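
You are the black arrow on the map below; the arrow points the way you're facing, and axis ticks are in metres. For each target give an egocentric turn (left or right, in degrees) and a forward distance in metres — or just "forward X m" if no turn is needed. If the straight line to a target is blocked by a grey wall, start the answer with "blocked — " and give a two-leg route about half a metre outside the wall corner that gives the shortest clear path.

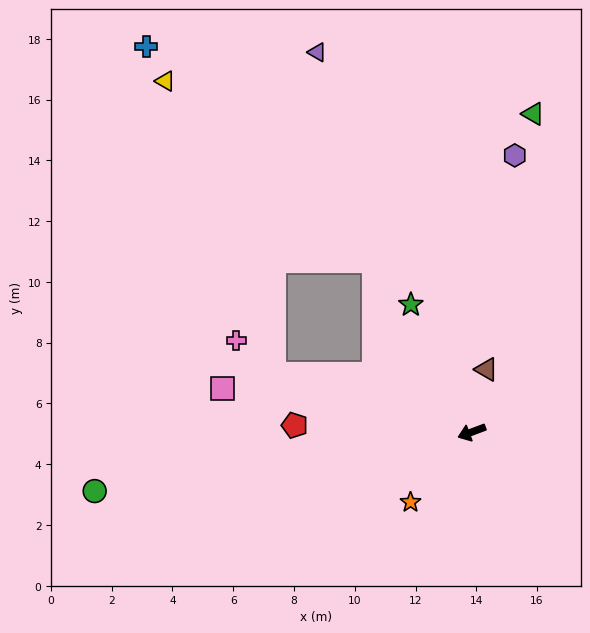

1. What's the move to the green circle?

turn right 12°, forward 12.6 m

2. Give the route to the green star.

turn right 85°, forward 4.6 m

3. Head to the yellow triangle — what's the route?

blocked — turn right 37°, forward 6.8 m, then turn right 53°, forward 10.3 m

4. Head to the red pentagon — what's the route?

turn right 23°, forward 5.8 m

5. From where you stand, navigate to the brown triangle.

turn right 124°, forward 2.1 m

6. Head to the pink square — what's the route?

turn right 30°, forward 8.3 m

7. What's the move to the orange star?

turn left 28°, forward 3.1 m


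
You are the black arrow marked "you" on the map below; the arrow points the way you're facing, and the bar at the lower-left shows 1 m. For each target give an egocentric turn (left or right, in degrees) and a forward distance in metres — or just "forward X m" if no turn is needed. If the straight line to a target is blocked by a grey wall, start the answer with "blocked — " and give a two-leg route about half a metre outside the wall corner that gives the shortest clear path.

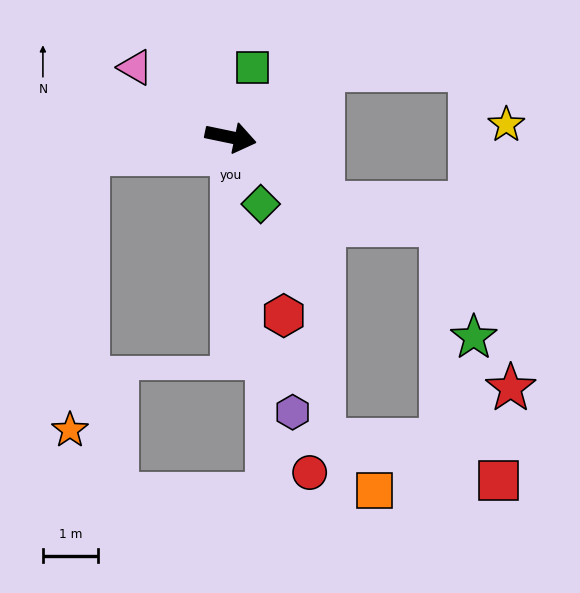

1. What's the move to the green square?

turn left 84°, forward 1.3 m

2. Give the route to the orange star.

blocked — turn right 162°, forward 2.6 m, then turn left 80°, forward 5.0 m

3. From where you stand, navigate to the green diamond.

turn right 54°, forward 1.3 m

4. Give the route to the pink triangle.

turn left 156°, forward 2.1 m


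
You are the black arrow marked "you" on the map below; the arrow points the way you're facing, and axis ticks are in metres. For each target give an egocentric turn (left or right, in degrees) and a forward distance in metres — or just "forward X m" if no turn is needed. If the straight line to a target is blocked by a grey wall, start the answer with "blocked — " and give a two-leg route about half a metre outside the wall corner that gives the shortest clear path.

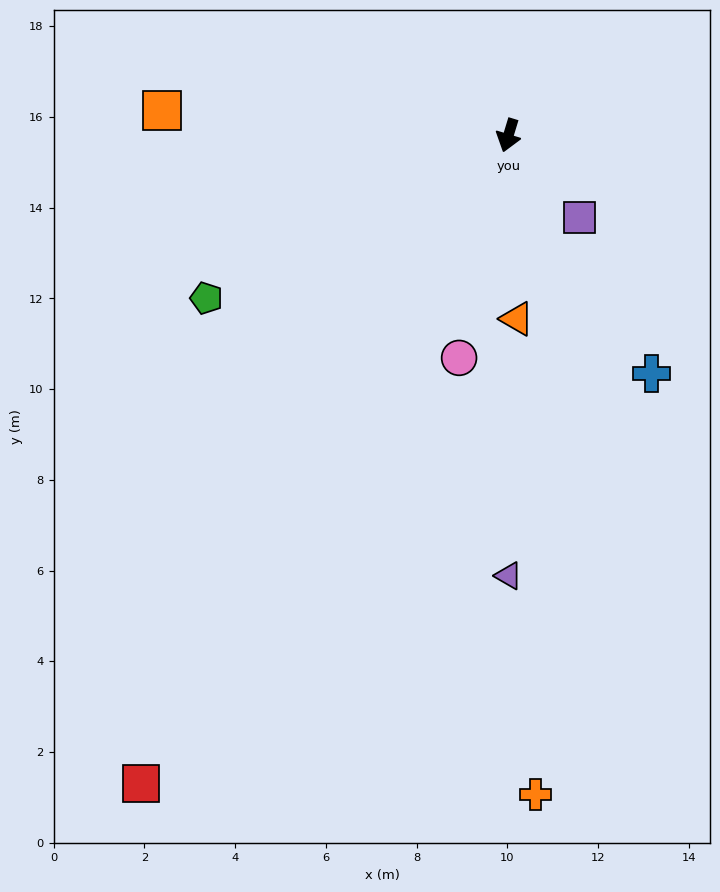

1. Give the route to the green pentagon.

turn right 45°, forward 7.6 m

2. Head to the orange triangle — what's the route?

turn left 20°, forward 4.0 m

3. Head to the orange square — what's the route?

turn right 77°, forward 7.7 m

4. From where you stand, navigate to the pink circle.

turn left 4°, forward 5.0 m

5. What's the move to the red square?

turn right 13°, forward 16.4 m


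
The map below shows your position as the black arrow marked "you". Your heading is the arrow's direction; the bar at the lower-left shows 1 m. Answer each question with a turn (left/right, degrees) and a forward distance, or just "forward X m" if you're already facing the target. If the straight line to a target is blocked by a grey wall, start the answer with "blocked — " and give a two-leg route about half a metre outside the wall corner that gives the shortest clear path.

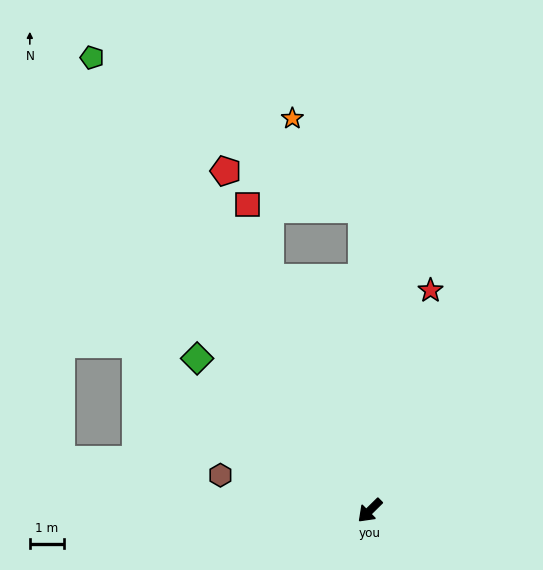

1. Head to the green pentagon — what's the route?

turn right 103°, forward 15.7 m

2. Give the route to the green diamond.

turn right 86°, forward 6.8 m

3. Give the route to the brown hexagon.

turn right 58°, forward 4.5 m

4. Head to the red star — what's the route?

turn right 150°, forward 6.8 m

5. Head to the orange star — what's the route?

blocked — turn right 133°, forward 8.9 m, then turn left 36°, forward 3.4 m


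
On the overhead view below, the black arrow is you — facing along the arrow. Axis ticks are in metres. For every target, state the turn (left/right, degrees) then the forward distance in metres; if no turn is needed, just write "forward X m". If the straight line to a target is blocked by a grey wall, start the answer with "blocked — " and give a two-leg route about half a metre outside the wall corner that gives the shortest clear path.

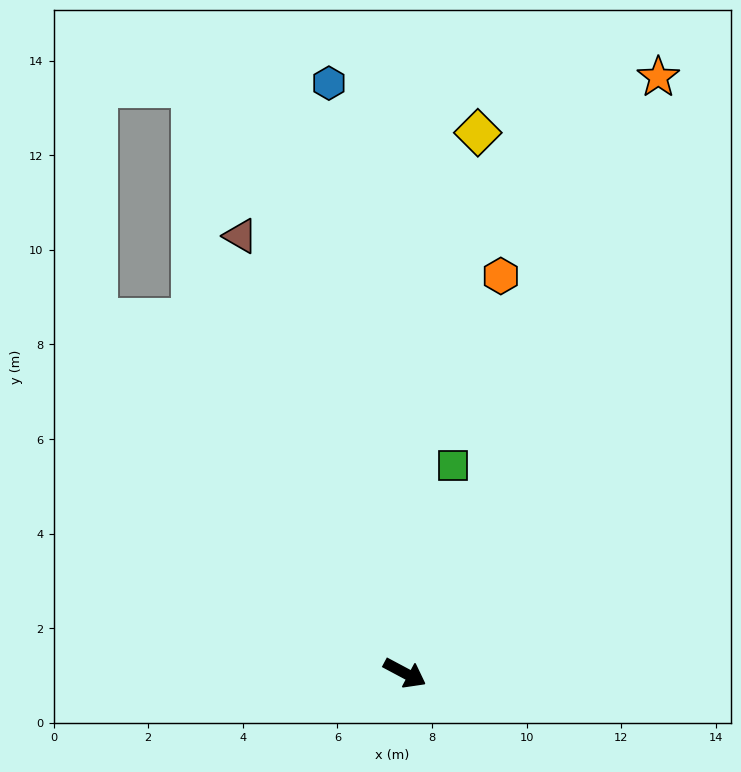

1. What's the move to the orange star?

turn left 95°, forward 13.7 m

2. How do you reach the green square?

turn left 105°, forward 4.5 m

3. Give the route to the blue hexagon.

turn left 125°, forward 12.6 m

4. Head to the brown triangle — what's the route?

turn left 139°, forward 9.9 m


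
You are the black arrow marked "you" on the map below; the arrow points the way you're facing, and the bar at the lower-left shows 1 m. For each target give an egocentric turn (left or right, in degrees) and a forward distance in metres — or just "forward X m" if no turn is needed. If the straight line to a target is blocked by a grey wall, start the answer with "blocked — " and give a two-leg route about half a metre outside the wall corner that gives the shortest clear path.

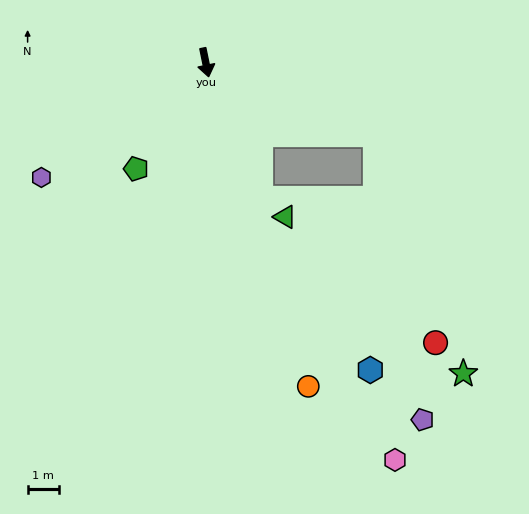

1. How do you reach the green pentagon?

turn right 45°, forward 4.1 m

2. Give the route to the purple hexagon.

turn right 67°, forward 6.5 m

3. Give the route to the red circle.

blocked — turn left 56°, forward 6.0 m, then turn right 52°, forward 7.0 m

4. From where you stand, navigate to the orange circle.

turn left 6°, forward 11.0 m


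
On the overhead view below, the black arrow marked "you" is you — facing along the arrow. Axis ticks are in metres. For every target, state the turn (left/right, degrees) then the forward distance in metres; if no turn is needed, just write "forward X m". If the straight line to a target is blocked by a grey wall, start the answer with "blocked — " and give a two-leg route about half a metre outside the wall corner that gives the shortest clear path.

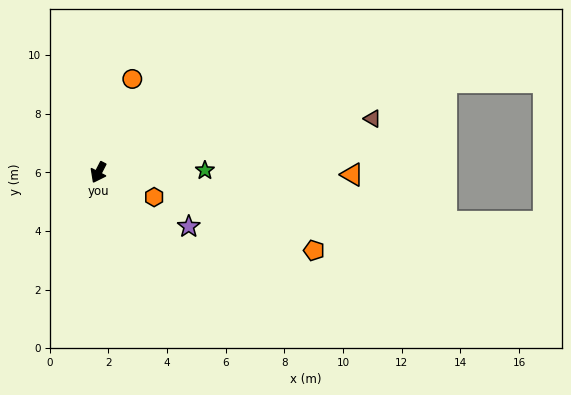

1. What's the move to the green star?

turn left 118°, forward 3.6 m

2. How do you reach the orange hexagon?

turn left 93°, forward 2.1 m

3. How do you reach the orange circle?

turn right 173°, forward 3.4 m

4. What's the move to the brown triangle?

turn left 128°, forward 9.5 m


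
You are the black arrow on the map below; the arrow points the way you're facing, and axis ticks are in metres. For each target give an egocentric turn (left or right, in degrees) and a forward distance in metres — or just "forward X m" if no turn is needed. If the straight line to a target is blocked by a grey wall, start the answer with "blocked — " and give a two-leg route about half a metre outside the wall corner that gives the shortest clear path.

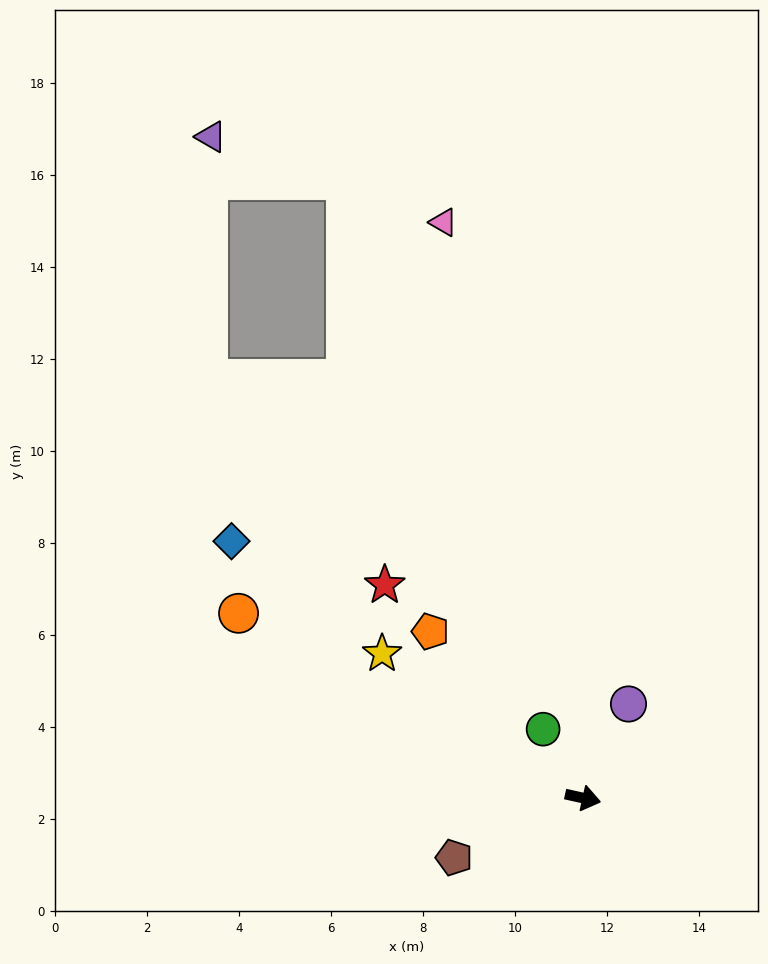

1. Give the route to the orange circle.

turn left 164°, forward 8.5 m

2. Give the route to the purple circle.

turn left 77°, forward 2.3 m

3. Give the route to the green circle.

turn left 133°, forward 1.7 m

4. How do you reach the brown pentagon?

turn right 143°, forward 3.1 m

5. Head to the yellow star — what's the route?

turn left 157°, forward 5.4 m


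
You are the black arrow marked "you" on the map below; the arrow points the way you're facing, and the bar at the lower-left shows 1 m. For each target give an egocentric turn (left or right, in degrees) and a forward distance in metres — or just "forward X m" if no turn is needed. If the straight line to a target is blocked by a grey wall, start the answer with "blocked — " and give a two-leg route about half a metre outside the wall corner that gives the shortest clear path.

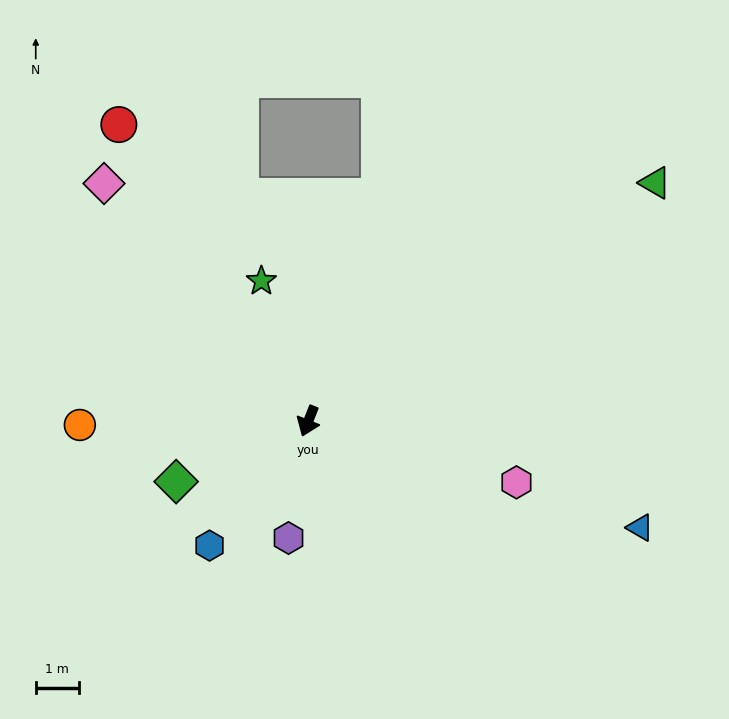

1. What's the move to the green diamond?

turn right 44°, forward 3.4 m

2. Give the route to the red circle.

turn right 126°, forward 8.2 m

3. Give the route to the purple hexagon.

turn left 12°, forward 2.8 m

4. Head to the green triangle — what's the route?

turn left 146°, forward 9.8 m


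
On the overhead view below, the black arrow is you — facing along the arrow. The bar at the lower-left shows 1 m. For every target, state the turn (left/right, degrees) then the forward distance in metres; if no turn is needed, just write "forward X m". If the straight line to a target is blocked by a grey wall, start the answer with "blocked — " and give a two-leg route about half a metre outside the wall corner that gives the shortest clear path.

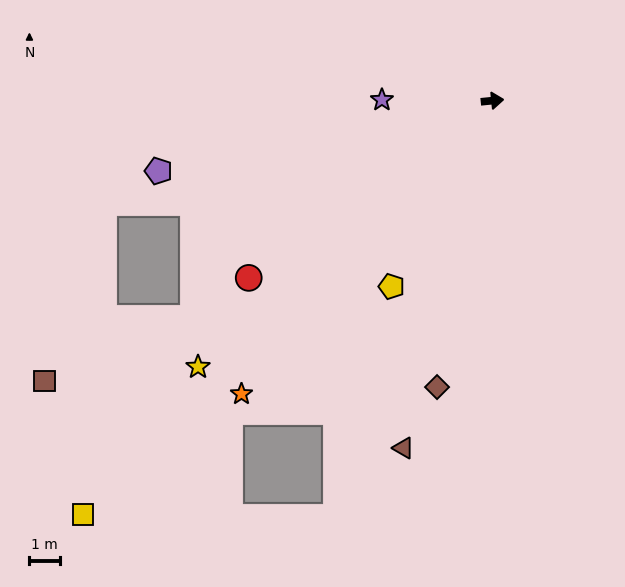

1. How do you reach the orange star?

turn right 136°, forward 12.7 m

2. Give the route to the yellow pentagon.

turn right 124°, forward 6.9 m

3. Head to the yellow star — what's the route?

turn right 144°, forward 13.0 m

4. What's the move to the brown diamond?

turn right 107°, forward 9.6 m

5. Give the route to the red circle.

turn right 150°, forward 9.9 m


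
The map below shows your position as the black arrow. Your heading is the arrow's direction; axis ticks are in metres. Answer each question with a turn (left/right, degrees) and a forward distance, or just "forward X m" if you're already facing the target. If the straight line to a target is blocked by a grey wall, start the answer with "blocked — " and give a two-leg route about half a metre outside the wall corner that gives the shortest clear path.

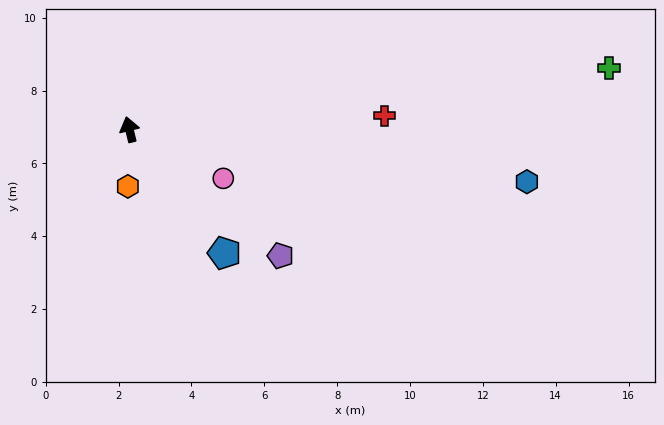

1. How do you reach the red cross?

turn right 101°, forward 7.0 m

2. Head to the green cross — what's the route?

turn right 96°, forward 13.3 m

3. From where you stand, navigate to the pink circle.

turn right 131°, forward 2.9 m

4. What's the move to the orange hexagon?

turn left 165°, forward 1.6 m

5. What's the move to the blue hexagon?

turn right 111°, forward 11.0 m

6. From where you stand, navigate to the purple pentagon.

turn right 144°, forward 5.4 m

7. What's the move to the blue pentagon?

turn right 156°, forward 4.3 m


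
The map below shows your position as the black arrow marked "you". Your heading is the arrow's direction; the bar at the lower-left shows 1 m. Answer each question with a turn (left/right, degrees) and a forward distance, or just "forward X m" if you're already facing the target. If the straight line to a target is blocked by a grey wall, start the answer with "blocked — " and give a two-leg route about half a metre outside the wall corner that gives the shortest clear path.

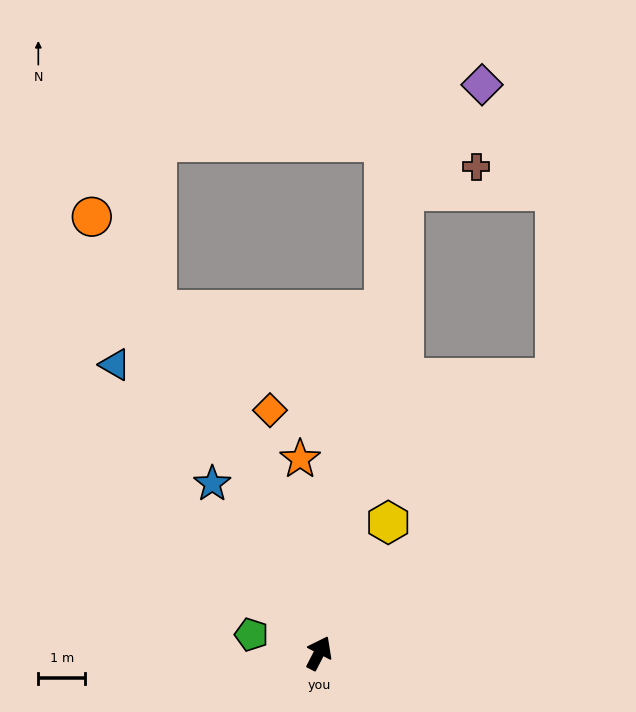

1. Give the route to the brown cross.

blocked — turn left 17°, forward 10.0 m, then turn right 61°, forward 1.6 m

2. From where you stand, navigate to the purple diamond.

blocked — turn left 17°, forward 10.0 m, then turn right 26°, forward 2.8 m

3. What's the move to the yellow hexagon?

forward 3.1 m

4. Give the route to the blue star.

turn left 60°, forward 4.3 m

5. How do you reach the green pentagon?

turn left 102°, forward 1.5 m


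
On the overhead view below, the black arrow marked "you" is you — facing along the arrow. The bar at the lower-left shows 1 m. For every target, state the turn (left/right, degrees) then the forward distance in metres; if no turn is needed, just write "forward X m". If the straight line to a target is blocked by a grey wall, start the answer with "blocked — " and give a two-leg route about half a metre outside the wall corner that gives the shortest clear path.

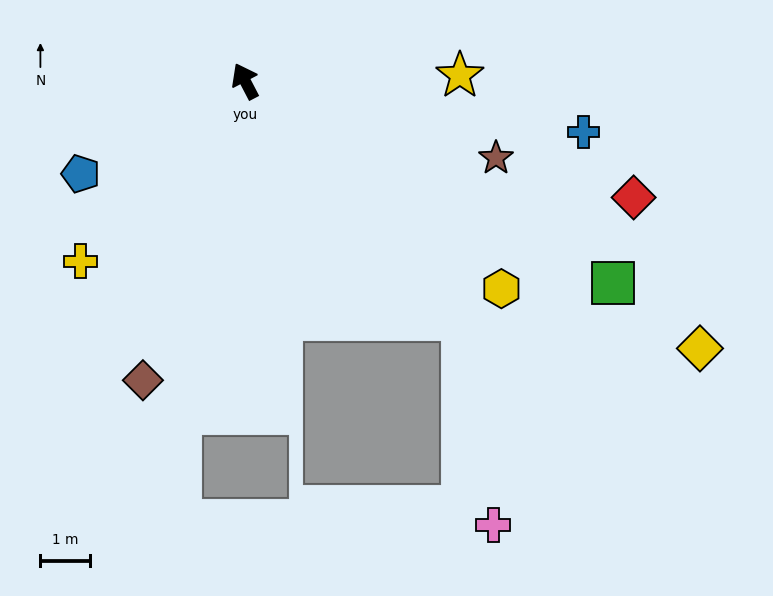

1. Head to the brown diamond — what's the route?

turn left 134°, forward 6.4 m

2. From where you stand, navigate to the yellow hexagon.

turn right 157°, forward 6.7 m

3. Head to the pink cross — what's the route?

blocked — turn right 165°, forward 6.5 m, then turn right 34°, forward 4.2 m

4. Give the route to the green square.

turn right 146°, forward 8.5 m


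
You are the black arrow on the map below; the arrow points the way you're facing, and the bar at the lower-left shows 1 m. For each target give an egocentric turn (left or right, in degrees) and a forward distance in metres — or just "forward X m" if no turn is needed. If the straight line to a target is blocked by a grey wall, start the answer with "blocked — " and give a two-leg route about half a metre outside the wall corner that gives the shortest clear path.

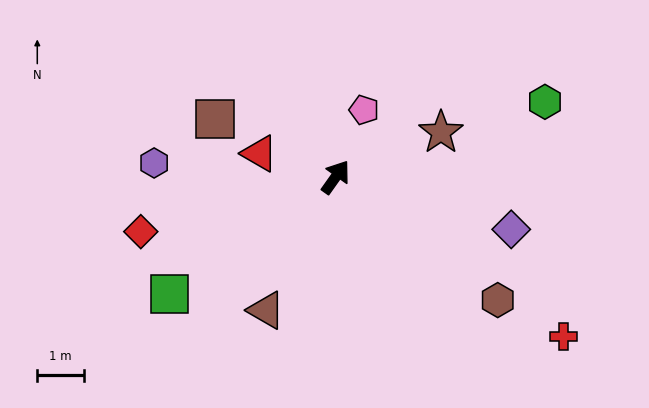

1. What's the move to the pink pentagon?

turn left 12°, forward 1.6 m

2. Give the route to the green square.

turn left 161°, forward 4.4 m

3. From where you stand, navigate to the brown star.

turn right 32°, forward 2.4 m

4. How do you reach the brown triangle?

turn right 172°, forward 3.2 m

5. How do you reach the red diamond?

turn left 141°, forward 4.3 m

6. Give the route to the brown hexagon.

turn right 92°, forward 4.4 m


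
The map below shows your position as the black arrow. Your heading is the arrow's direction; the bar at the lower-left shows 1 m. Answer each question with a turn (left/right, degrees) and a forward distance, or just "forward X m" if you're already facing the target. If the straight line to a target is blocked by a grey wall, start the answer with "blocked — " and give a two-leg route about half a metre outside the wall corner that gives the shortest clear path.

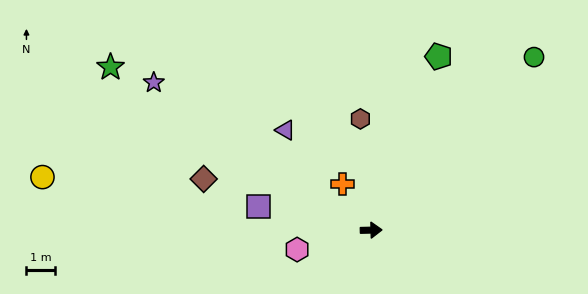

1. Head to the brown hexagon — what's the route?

turn left 94°, forward 3.8 m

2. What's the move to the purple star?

turn left 144°, forward 9.0 m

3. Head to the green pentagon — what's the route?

turn left 67°, forward 6.4 m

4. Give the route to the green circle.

turn left 45°, forward 8.2 m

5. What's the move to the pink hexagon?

turn right 167°, forward 2.6 m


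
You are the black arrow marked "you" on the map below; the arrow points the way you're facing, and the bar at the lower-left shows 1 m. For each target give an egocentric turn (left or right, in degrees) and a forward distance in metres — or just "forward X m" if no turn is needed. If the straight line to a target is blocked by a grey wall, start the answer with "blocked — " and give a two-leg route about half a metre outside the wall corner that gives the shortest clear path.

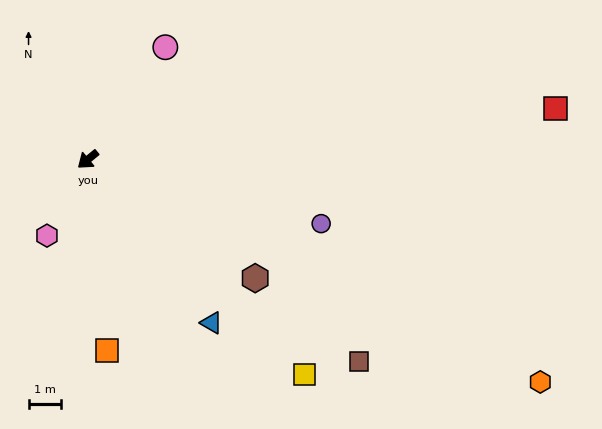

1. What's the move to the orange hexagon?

turn left 114°, forward 15.6 m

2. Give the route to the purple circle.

turn left 125°, forward 7.5 m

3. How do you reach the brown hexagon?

turn left 105°, forward 6.3 m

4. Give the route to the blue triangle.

turn left 88°, forward 6.3 m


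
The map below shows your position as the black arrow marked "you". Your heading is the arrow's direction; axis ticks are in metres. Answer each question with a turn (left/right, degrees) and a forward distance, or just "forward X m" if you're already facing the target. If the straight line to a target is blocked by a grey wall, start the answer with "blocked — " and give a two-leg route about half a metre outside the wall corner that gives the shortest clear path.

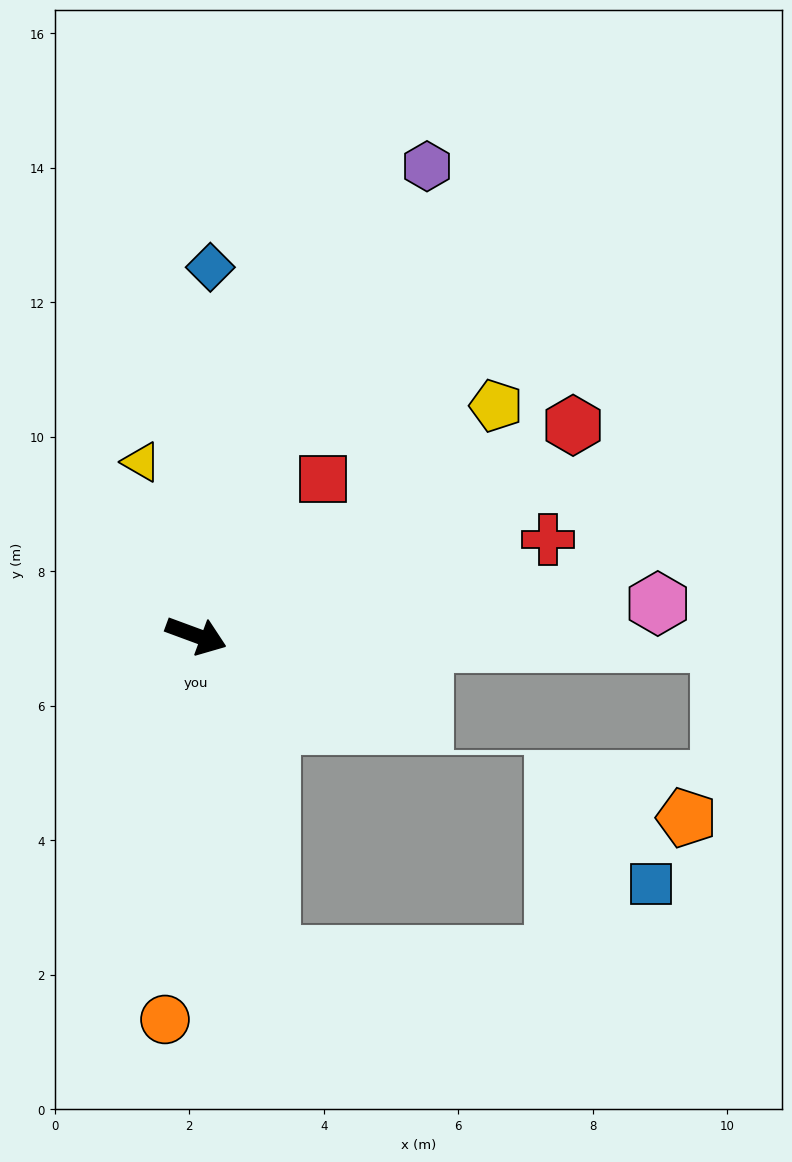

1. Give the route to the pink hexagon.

turn left 24°, forward 6.9 m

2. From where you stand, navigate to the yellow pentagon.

turn left 58°, forward 5.6 m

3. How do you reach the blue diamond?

turn left 108°, forward 5.5 m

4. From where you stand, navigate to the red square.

turn left 71°, forward 3.0 m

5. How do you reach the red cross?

turn left 36°, forward 5.4 m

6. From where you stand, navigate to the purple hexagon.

turn left 84°, forward 7.8 m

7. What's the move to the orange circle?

turn right 74°, forward 5.7 m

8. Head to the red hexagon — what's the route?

turn left 49°, forward 6.4 m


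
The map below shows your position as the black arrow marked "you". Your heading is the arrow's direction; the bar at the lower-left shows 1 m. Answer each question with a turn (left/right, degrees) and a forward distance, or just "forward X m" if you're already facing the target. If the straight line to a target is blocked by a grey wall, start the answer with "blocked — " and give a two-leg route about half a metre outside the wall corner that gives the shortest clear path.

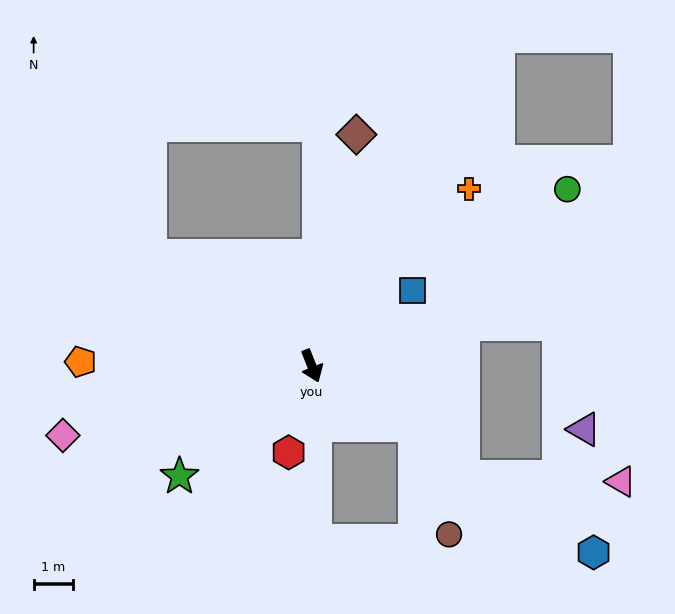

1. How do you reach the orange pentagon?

turn right 113°, forward 5.9 m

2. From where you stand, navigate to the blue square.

turn left 105°, forward 3.2 m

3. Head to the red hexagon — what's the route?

turn right 37°, forward 2.3 m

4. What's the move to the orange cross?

turn left 117°, forward 6.0 m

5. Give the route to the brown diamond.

turn left 147°, forward 6.0 m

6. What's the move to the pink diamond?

turn right 96°, forward 6.6 m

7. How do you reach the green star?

turn right 72°, forward 4.4 m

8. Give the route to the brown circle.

blocked — turn left 38°, forward 3.0 m, then turn right 42°, forward 2.9 m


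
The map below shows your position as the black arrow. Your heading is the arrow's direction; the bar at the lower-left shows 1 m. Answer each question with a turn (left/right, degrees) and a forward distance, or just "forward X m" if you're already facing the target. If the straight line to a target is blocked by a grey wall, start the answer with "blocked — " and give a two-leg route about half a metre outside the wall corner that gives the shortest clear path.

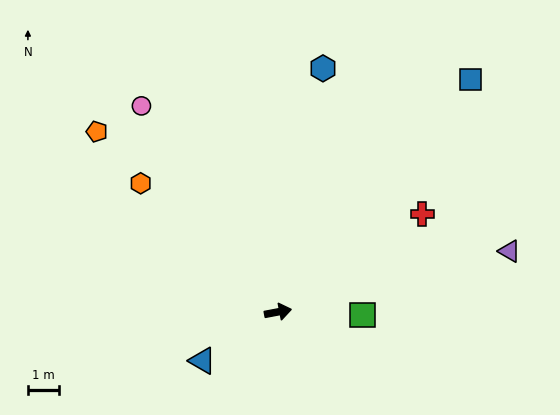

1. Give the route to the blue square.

turn left 40°, forward 9.8 m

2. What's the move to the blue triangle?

turn right 158°, forward 2.9 m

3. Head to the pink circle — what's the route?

turn left 113°, forward 8.0 m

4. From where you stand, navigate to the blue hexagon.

turn left 69°, forward 8.0 m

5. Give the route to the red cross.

turn left 23°, forward 5.6 m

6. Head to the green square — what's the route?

turn right 13°, forward 2.7 m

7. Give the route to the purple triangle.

turn left 4°, forward 7.7 m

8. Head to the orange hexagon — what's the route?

turn left 126°, forward 6.1 m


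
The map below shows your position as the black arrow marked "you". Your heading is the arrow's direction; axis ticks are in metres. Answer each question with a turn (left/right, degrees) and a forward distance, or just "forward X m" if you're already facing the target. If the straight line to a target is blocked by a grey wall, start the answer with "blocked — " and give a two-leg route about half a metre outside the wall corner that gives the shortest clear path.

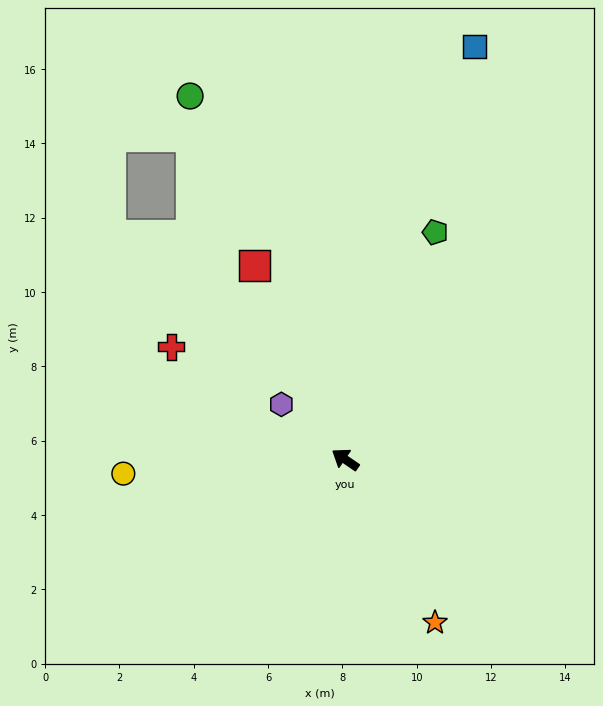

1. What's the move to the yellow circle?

turn left 38°, forward 6.0 m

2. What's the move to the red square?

turn right 31°, forward 5.8 m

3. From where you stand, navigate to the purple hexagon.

turn right 6°, forward 2.3 m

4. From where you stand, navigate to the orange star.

turn left 153°, forward 5.0 m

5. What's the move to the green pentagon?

turn right 77°, forward 6.6 m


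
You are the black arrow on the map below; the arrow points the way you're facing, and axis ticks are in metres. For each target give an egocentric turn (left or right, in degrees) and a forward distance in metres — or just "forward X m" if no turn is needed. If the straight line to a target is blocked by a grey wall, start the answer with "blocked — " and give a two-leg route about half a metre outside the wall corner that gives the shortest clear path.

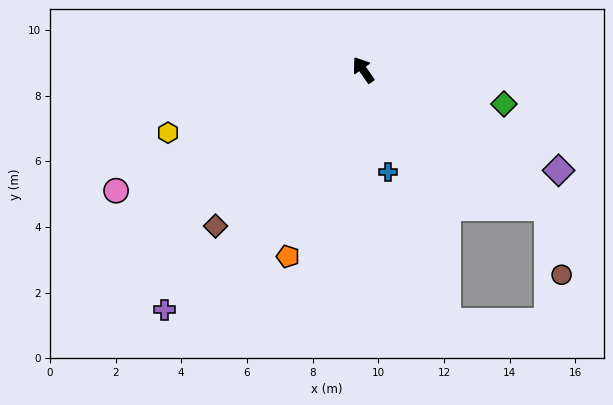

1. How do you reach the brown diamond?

turn left 102°, forward 6.5 m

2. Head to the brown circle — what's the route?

blocked — turn right 162°, forward 7.0 m, then turn right 41°, forward 2.1 m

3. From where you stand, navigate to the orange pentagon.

turn left 123°, forward 6.1 m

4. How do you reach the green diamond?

turn right 138°, forward 4.4 m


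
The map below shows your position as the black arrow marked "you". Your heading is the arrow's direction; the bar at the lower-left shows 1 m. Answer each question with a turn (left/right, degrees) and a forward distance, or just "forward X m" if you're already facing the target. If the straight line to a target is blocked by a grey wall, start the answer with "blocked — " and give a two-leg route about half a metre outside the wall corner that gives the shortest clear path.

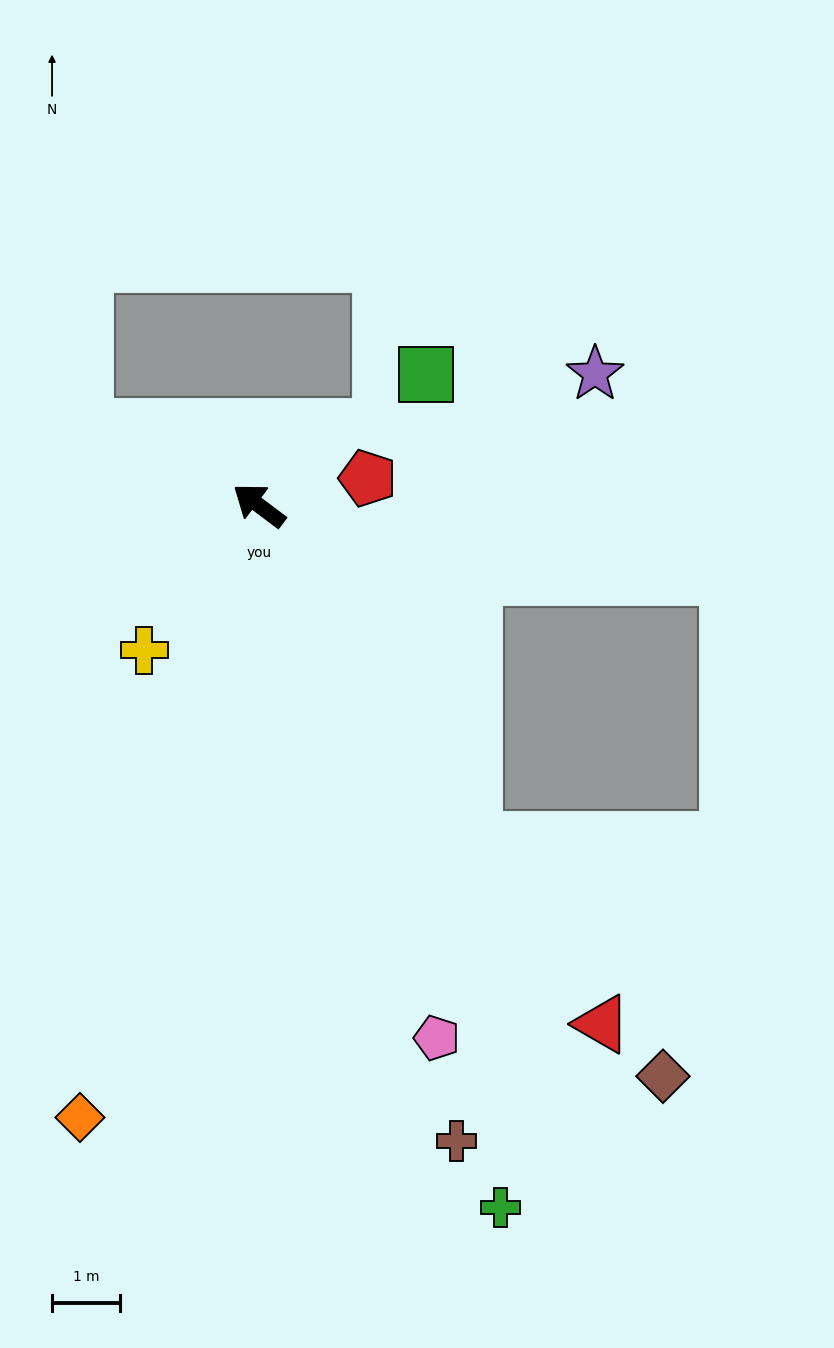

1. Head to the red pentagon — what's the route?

turn right 129°, forward 1.6 m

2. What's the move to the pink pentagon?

turn left 145°, forward 8.2 m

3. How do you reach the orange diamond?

turn left 111°, forward 9.3 m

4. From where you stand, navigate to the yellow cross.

turn left 89°, forward 2.7 m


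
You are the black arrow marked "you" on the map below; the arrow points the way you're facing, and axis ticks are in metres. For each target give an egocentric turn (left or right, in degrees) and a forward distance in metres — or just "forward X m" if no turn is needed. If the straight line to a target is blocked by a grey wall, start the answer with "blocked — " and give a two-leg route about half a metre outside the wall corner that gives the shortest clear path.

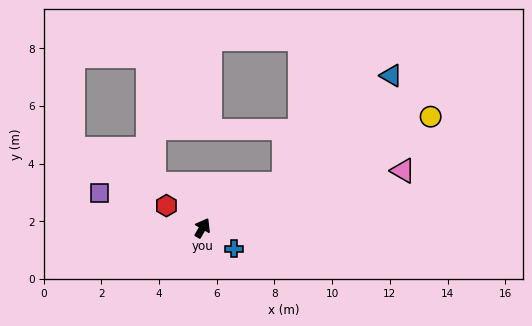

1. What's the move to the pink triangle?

turn right 44°, forward 7.2 m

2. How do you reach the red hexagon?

turn left 88°, forward 1.5 m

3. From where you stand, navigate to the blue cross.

turn right 93°, forward 1.3 m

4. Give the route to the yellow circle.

turn right 34°, forward 8.8 m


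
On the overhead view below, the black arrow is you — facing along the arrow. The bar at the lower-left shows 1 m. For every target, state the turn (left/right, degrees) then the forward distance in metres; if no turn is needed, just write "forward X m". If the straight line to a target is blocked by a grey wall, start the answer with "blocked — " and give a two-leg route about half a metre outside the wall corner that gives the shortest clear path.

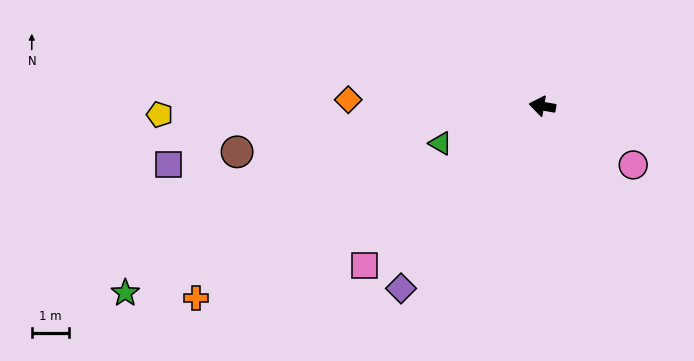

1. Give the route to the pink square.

turn left 52°, forward 6.4 m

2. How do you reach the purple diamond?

turn left 62°, forward 6.2 m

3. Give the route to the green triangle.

turn left 30°, forward 2.9 m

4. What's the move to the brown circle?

turn left 18°, forward 8.2 m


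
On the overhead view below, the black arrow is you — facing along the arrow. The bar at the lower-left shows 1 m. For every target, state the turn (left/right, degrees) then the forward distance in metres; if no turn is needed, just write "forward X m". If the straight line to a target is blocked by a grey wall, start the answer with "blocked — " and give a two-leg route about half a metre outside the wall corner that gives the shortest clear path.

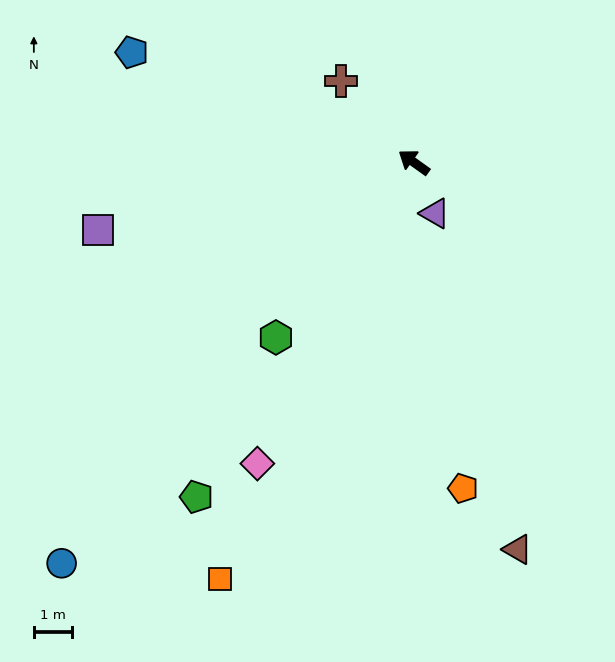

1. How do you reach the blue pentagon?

turn left 14°, forward 7.8 m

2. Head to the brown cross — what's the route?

turn right 12°, forward 2.8 m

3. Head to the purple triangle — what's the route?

turn left 148°, forward 1.4 m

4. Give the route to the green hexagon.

turn left 87°, forward 5.8 m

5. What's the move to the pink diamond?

turn left 98°, forward 8.8 m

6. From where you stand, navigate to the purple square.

turn left 48°, forward 8.4 m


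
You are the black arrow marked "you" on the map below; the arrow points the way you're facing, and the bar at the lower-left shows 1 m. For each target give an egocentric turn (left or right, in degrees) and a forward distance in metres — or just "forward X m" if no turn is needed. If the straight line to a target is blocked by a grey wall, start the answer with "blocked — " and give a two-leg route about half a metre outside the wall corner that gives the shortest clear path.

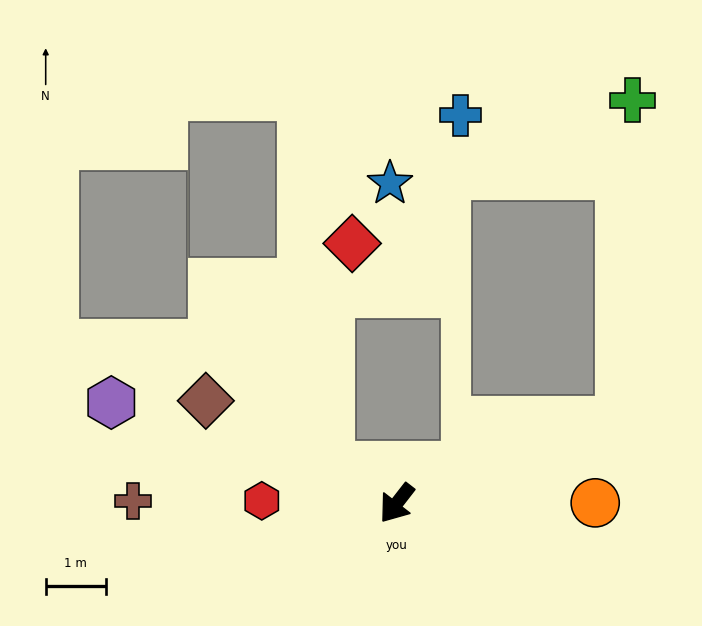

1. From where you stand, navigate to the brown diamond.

turn right 80°, forward 3.6 m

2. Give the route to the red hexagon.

turn right 53°, forward 2.2 m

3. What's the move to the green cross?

blocked — turn left 148°, forward 4.0 m, then turn left 68°, forward 5.3 m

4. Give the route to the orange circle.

turn left 128°, forward 3.3 m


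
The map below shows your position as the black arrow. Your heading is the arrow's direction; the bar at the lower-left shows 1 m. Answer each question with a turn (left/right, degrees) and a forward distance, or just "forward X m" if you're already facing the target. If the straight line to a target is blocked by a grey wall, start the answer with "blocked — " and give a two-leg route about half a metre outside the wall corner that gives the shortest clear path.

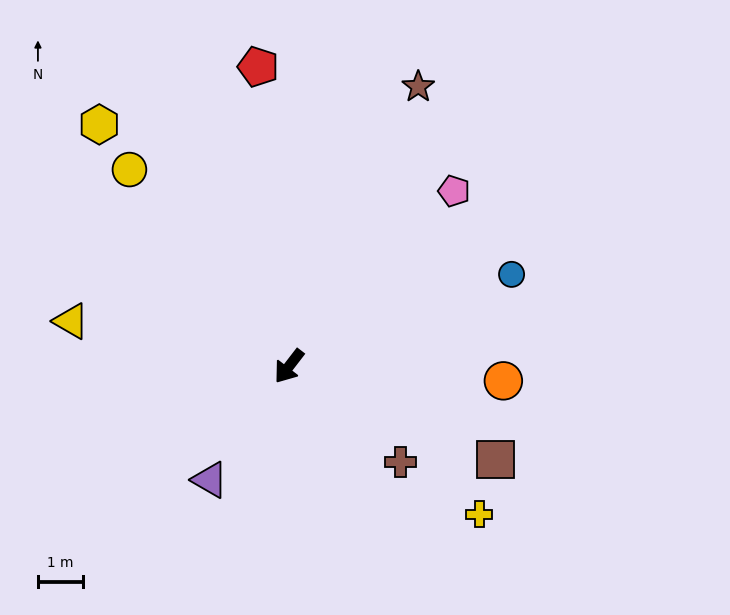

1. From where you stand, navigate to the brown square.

turn left 103°, forward 5.0 m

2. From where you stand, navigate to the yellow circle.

turn right 103°, forward 5.6 m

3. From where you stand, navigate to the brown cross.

turn left 87°, forward 3.3 m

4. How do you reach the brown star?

turn right 167°, forward 6.8 m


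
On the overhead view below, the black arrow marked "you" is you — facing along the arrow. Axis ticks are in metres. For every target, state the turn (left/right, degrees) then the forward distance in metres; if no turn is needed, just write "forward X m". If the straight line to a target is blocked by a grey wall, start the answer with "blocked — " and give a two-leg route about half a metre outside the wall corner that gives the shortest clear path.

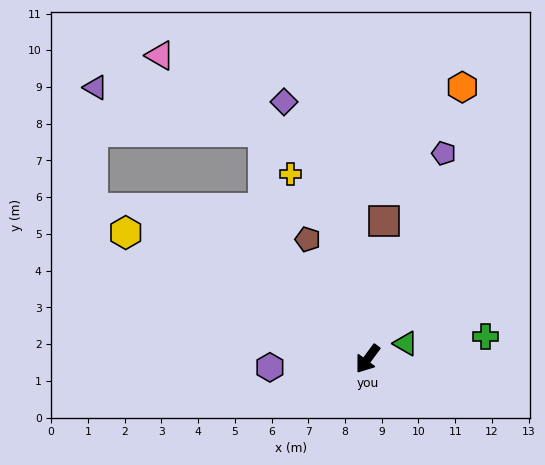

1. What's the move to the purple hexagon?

turn right 49°, forward 2.7 m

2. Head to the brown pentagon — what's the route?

turn right 117°, forward 3.6 m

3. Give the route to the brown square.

turn right 150°, forward 3.8 m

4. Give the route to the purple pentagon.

turn right 164°, forward 6.0 m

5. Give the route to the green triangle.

turn left 149°, forward 1.1 m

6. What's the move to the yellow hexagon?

turn right 81°, forward 7.4 m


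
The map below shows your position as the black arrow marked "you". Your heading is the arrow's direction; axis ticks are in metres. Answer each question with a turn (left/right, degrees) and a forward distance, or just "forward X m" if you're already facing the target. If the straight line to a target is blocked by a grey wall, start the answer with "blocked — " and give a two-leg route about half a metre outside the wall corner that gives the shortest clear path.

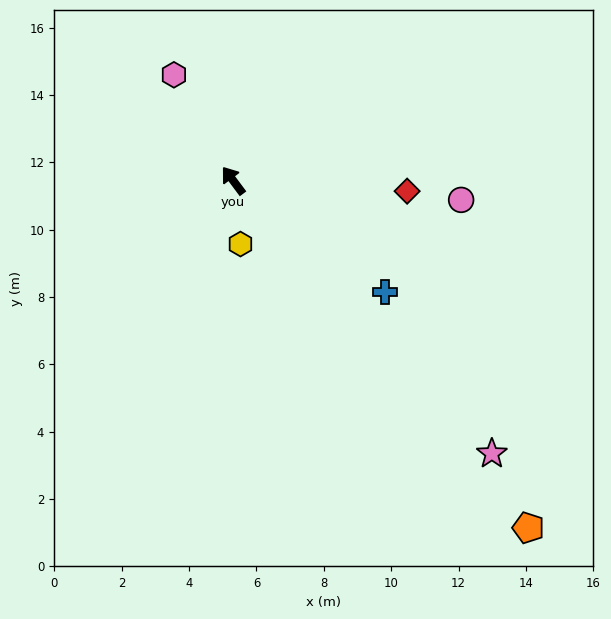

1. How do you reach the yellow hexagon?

turn left 150°, forward 1.9 m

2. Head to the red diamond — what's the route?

turn right 130°, forward 5.2 m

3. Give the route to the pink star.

turn right 173°, forward 11.2 m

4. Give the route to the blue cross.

turn right 163°, forward 5.6 m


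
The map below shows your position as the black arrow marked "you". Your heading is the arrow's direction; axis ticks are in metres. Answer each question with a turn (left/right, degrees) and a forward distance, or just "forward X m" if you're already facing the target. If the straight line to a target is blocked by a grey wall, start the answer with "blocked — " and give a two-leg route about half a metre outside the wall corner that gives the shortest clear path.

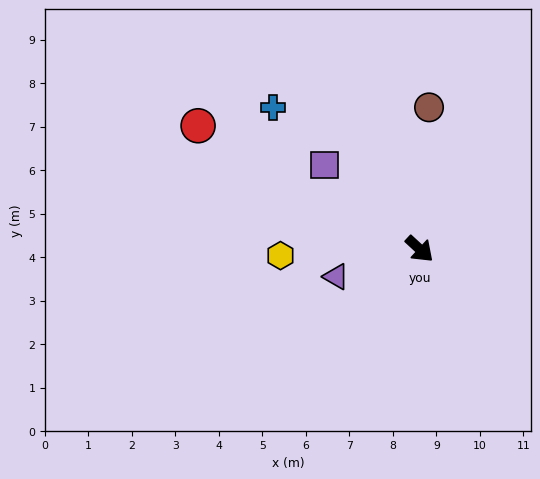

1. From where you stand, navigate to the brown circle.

turn left 129°, forward 3.3 m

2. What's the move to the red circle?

turn right 166°, forward 5.8 m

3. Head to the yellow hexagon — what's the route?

turn right 135°, forward 3.2 m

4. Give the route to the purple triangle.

turn right 119°, forward 2.0 m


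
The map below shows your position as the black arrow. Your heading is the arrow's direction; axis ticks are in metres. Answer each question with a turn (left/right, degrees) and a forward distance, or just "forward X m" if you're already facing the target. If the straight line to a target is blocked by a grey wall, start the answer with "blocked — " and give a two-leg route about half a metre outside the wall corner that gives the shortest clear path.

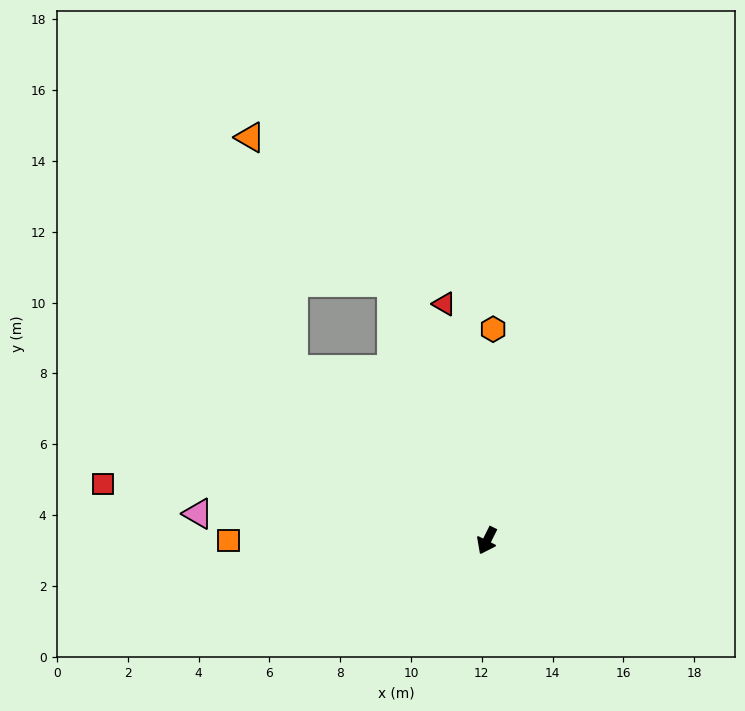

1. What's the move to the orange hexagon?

turn right 155°, forward 6.0 m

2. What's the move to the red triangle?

turn right 143°, forward 6.8 m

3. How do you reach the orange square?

turn right 63°, forward 7.3 m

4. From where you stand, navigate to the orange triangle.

blocked — turn right 133°, forward 7.8 m, then turn left 24°, forward 5.7 m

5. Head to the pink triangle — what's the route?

turn right 69°, forward 8.2 m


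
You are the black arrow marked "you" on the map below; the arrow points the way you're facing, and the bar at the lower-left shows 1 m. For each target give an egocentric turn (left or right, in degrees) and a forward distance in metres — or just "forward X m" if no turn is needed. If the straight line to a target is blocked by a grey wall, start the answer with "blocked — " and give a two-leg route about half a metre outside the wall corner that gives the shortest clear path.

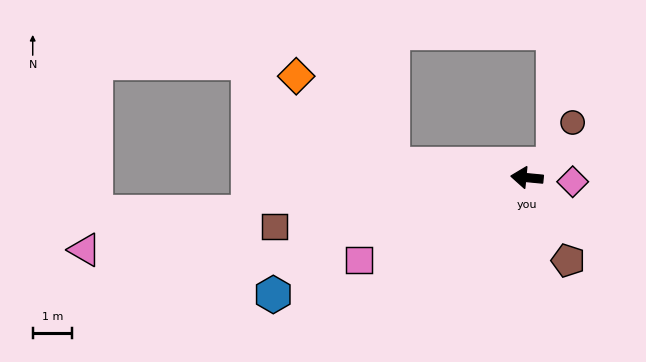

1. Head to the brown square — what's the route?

turn left 16°, forward 6.5 m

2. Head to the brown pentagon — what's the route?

turn left 122°, forward 2.3 m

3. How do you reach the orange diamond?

blocked — forward 3.4 m, then turn right 37°, forward 3.3 m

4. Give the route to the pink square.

turn left 32°, forward 4.7 m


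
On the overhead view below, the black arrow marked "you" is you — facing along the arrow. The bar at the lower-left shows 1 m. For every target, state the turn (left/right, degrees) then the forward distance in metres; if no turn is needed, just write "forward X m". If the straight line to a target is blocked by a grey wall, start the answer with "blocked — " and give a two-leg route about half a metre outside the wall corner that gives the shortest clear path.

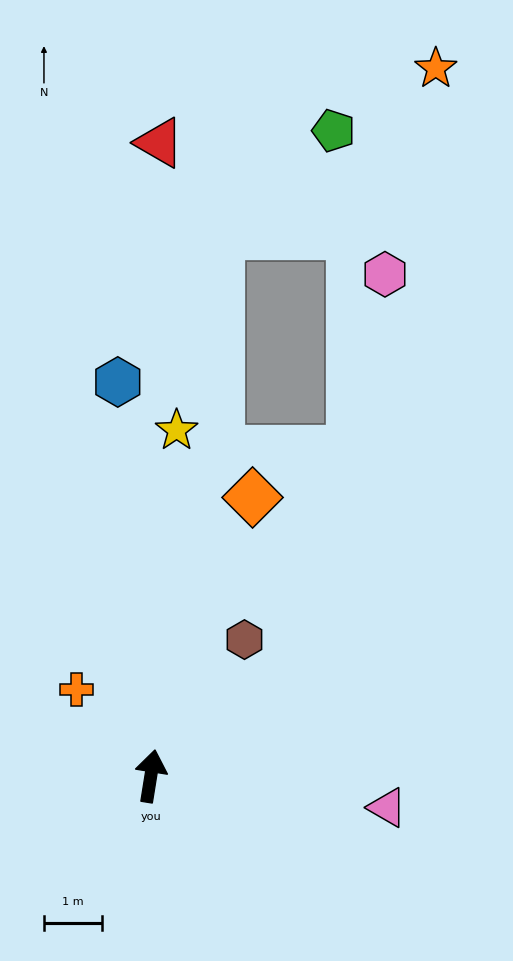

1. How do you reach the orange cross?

turn left 50°, forward 2.0 m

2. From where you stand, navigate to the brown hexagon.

turn right 25°, forward 2.8 m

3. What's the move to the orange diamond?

turn right 11°, forward 5.1 m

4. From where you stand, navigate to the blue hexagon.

turn left 14°, forward 6.8 m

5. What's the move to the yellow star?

turn left 5°, forward 6.0 m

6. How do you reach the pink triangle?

turn right 88°, forward 4.1 m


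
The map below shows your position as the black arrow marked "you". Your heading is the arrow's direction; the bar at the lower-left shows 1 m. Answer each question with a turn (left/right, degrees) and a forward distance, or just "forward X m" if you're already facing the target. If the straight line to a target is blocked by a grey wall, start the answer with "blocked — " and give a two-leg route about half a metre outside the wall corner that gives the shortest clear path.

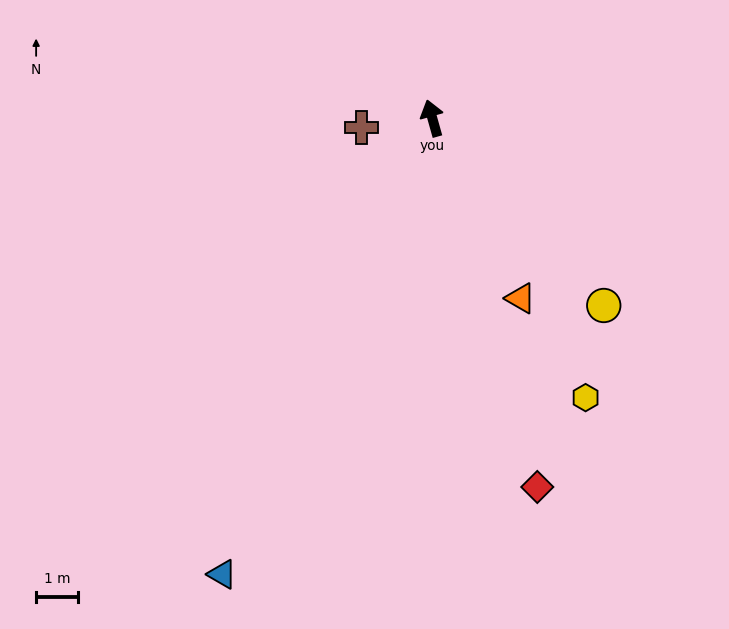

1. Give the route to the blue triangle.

turn left 140°, forward 12.0 m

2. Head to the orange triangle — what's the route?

turn right 170°, forward 4.8 m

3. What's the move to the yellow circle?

turn right 153°, forward 6.1 m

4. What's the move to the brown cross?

turn left 82°, forward 1.7 m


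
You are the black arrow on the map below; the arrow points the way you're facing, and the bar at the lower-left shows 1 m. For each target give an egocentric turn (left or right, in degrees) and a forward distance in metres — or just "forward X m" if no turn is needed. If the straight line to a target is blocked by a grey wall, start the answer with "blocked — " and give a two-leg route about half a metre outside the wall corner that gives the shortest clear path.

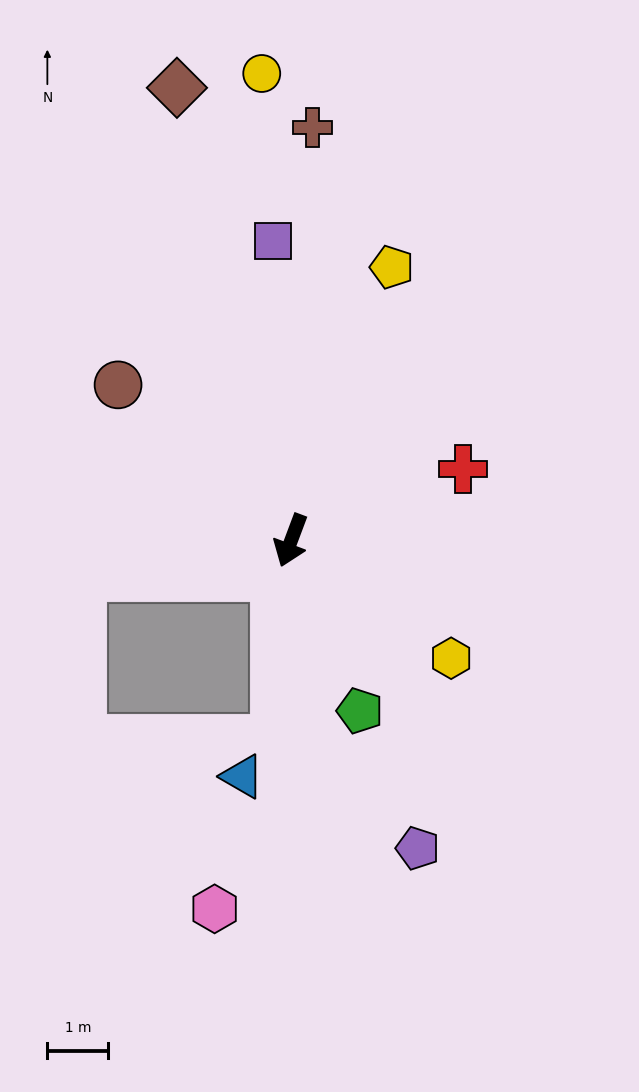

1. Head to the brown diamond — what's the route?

turn right 145°, forward 7.7 m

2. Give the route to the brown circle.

turn right 111°, forward 3.8 m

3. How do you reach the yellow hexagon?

turn left 74°, forward 3.3 m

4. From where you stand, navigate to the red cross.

turn left 133°, forward 3.1 m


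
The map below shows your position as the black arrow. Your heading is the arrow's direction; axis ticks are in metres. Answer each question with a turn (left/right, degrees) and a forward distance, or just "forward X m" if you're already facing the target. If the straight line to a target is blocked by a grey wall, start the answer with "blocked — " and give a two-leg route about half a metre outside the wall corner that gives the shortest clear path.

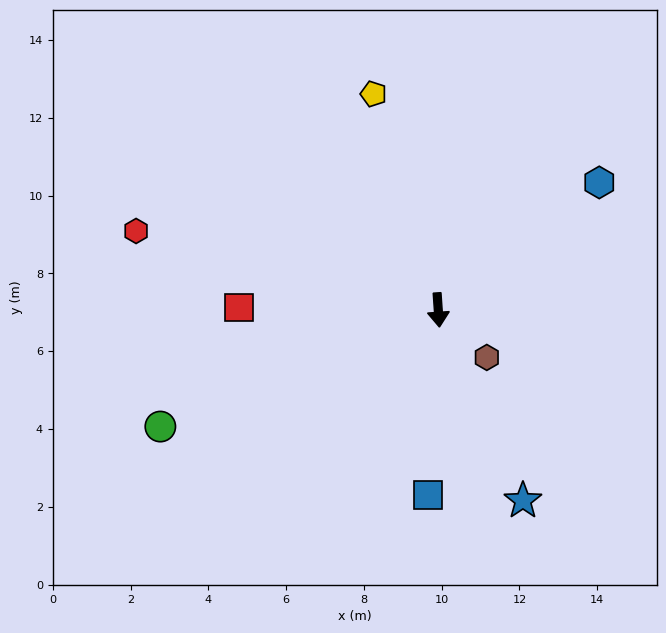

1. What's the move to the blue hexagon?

turn left 124°, forward 5.3 m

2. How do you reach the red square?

turn right 95°, forward 5.1 m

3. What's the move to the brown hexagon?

turn left 42°, forward 1.7 m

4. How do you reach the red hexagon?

turn right 109°, forward 8.0 m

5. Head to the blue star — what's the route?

turn left 20°, forward 5.4 m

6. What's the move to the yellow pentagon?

turn right 167°, forward 5.8 m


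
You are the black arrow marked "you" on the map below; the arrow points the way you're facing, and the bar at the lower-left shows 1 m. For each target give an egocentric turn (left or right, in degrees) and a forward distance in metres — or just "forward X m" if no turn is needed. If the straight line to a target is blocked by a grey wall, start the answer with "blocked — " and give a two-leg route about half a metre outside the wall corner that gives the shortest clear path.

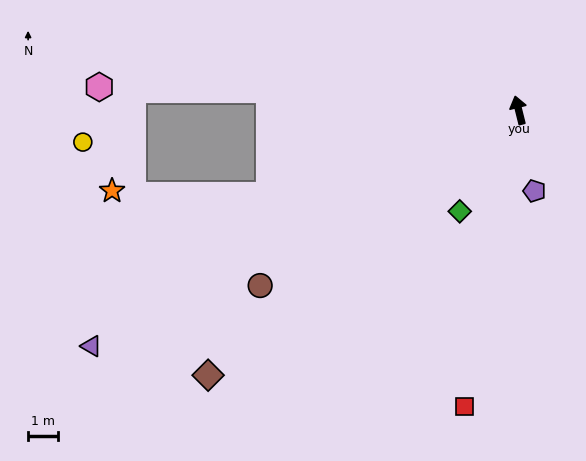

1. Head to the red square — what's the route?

turn left 156°, forward 9.9 m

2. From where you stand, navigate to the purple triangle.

turn left 105°, forward 16.1 m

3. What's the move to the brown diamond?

turn left 117°, forward 13.5 m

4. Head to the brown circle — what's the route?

turn left 110°, forward 10.3 m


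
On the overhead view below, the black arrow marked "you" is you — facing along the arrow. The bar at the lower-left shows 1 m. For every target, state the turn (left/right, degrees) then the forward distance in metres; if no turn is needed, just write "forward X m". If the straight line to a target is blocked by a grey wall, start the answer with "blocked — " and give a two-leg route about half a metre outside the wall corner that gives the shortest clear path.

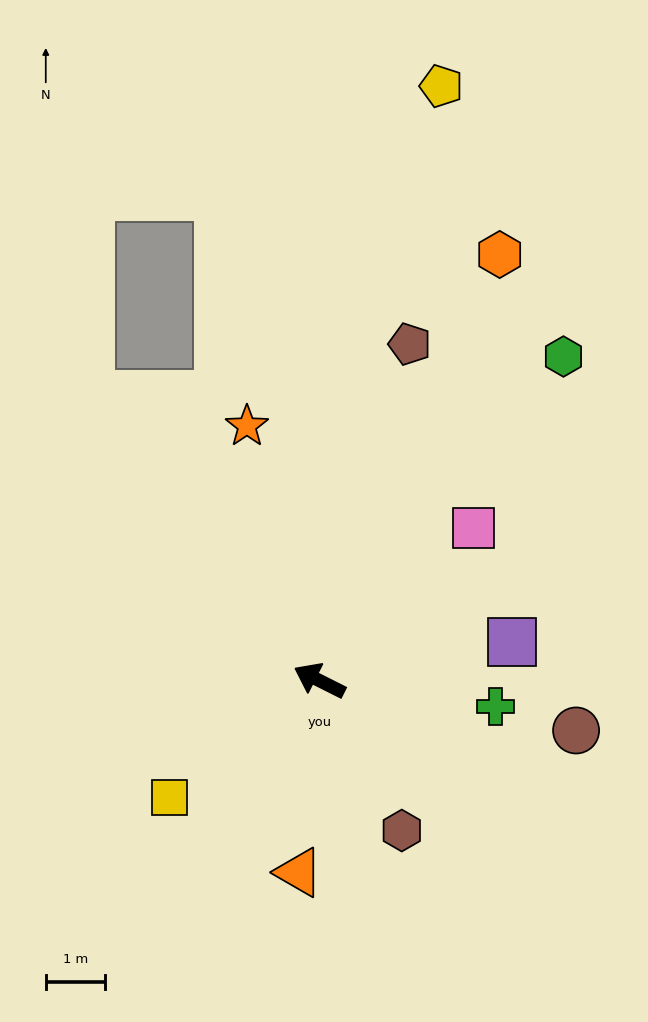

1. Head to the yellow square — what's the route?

turn left 64°, forward 3.2 m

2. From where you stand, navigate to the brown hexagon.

turn left 145°, forward 2.9 m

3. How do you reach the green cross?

turn right 162°, forward 3.0 m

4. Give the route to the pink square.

turn right 109°, forward 3.7 m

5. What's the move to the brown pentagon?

turn right 78°, forward 5.9 m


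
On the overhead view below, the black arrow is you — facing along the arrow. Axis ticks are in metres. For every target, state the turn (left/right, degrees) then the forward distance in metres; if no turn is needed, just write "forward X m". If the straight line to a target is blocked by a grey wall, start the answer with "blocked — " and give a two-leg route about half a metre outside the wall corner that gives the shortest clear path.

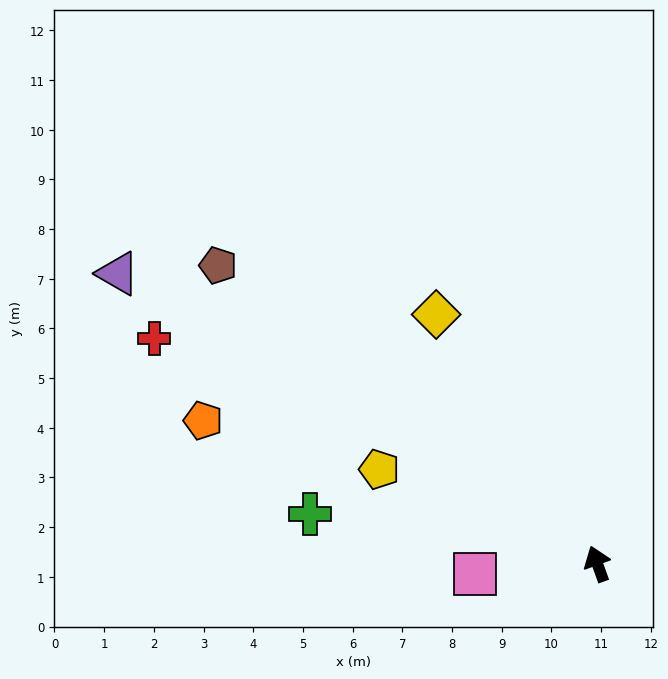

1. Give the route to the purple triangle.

turn left 39°, forward 11.3 m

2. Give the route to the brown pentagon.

turn left 32°, forward 9.7 m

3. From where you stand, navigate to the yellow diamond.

turn left 13°, forward 6.0 m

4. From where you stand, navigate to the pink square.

turn left 75°, forward 2.5 m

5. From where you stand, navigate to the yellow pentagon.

turn left 47°, forward 4.8 m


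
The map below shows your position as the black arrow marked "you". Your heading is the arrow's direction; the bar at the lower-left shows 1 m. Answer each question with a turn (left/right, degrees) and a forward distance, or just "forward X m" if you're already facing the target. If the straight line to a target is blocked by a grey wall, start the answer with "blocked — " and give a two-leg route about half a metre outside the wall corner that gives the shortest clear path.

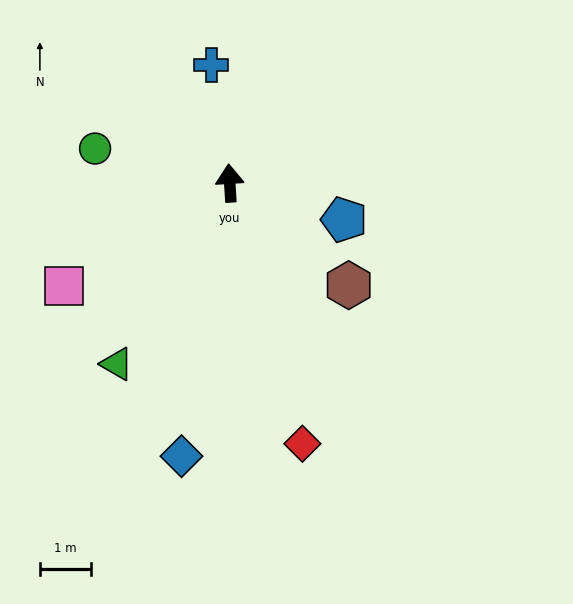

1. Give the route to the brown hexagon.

turn right 134°, forward 3.1 m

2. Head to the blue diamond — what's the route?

turn left 166°, forward 5.4 m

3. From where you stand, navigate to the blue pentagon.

turn right 111°, forward 2.4 m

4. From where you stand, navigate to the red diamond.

turn right 168°, forward 5.3 m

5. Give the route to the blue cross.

turn left 5°, forward 2.3 m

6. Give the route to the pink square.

turn left 118°, forward 3.8 m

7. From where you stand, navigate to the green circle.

turn left 72°, forward 2.7 m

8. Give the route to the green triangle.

turn left 144°, forward 4.2 m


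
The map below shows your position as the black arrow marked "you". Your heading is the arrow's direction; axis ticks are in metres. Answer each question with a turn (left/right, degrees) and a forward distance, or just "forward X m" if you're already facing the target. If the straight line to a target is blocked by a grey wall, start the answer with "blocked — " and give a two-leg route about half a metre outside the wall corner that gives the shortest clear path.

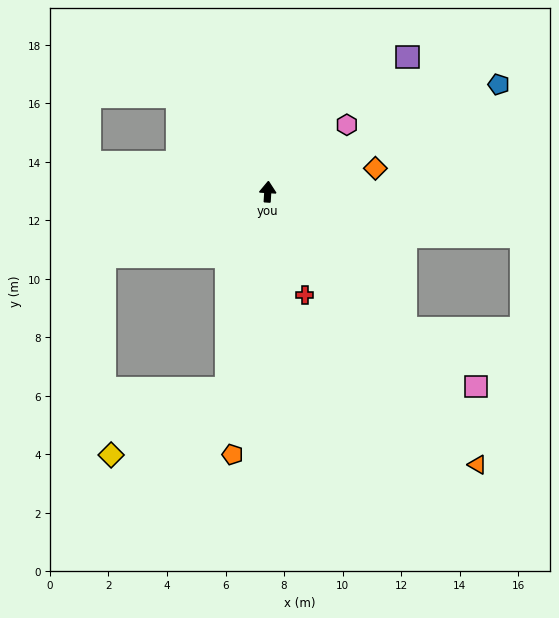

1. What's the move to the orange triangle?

turn right 139°, forward 11.8 m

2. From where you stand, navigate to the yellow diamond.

blocked — turn left 172°, forward 6.9 m, then turn right 49°, forward 4.6 m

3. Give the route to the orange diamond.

turn right 74°, forward 3.8 m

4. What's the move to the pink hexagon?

turn right 46°, forward 3.5 m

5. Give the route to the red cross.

turn right 157°, forward 3.7 m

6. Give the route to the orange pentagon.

turn left 176°, forward 9.1 m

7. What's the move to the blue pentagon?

turn right 62°, forward 8.7 m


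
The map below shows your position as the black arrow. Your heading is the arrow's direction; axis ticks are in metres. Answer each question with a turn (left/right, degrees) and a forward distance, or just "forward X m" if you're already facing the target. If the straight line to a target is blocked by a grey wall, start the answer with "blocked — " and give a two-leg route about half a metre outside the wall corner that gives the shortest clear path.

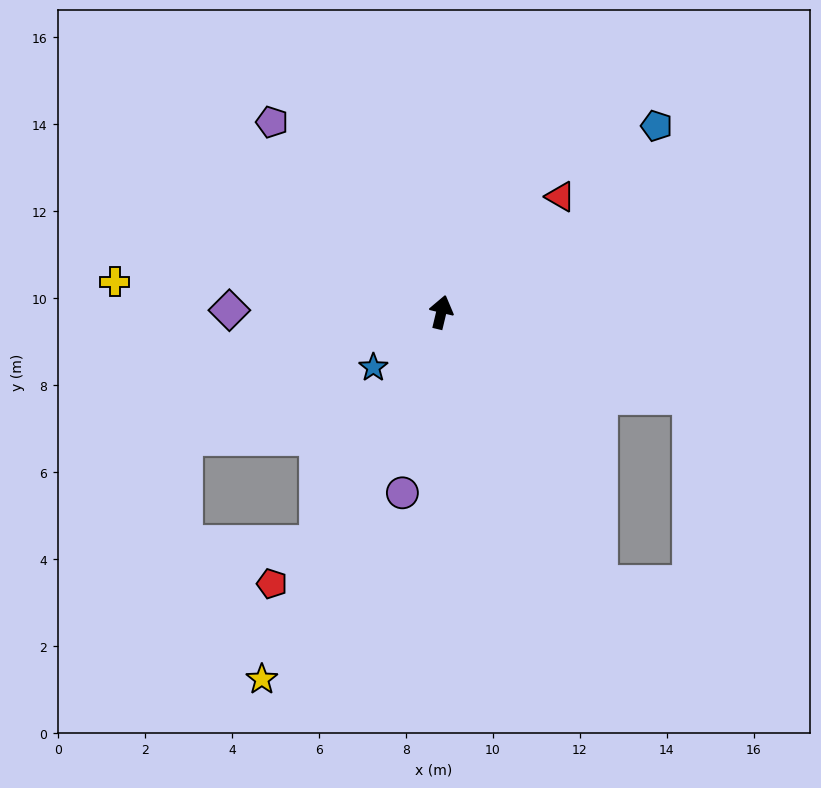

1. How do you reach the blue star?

turn left 143°, forward 2.0 m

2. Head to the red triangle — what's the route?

turn right 32°, forward 3.8 m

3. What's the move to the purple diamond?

turn left 103°, forward 4.9 m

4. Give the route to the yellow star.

turn left 167°, forward 9.4 m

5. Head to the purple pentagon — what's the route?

turn left 55°, forward 5.9 m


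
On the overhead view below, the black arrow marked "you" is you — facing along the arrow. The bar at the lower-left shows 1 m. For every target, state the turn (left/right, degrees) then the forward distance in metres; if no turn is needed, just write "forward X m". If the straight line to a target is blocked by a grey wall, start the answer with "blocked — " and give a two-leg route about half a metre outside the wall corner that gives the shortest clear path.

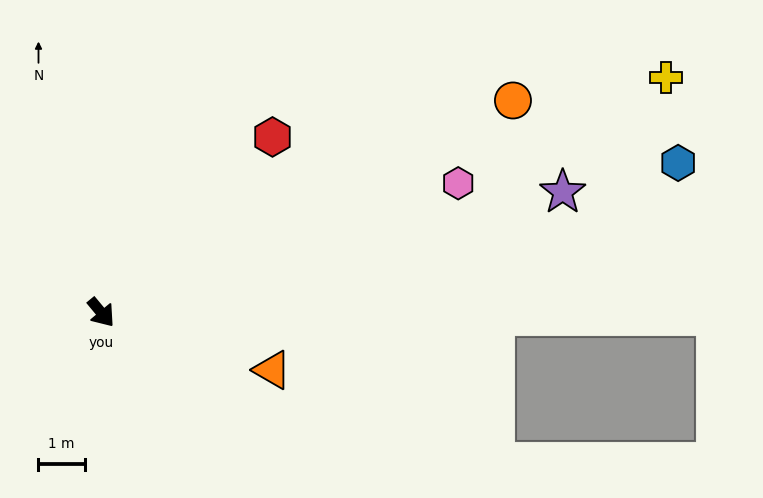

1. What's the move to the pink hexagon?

turn left 70°, forward 8.2 m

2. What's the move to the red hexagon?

turn left 96°, forward 5.3 m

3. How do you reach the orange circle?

turn left 78°, forward 10.1 m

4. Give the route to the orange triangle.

turn left 32°, forward 3.9 m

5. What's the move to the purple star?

turn left 65°, forward 10.4 m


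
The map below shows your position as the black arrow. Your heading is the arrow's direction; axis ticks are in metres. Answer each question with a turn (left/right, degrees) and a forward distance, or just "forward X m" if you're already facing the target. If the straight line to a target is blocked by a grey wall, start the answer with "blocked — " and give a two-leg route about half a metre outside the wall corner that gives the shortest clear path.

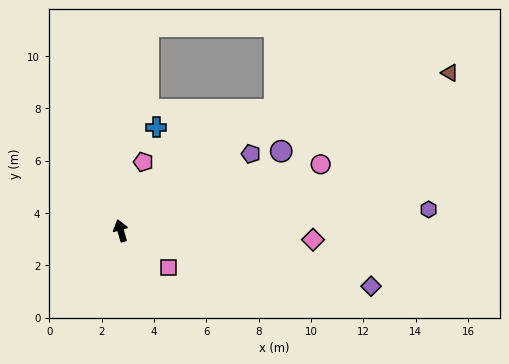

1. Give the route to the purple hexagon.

turn right 102°, forward 11.8 m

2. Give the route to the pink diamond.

turn right 109°, forward 7.4 m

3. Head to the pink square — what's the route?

turn right 143°, forward 2.3 m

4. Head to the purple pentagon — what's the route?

turn right 75°, forward 5.8 m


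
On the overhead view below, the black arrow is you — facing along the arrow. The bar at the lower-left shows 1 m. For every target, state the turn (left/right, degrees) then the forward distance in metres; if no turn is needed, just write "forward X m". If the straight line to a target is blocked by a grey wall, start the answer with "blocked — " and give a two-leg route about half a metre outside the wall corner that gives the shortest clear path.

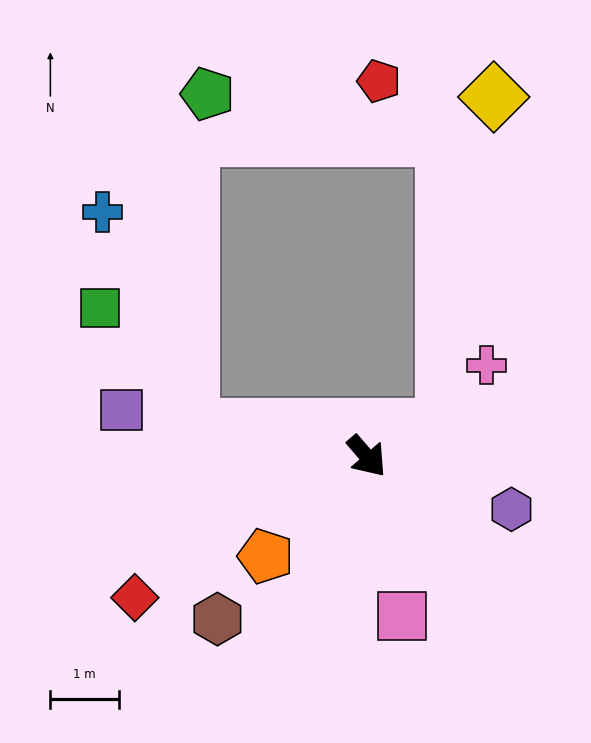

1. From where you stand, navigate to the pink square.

turn right 28°, forward 2.4 m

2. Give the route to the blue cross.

blocked — turn right 140°, forward 2.6 m, then turn right 59°, forward 3.4 m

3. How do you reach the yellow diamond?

blocked — turn left 70°, forward 1.2 m, then turn left 61°, forward 4.9 m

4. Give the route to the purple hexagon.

turn left 29°, forward 2.3 m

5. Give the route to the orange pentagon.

turn right 86°, forward 2.1 m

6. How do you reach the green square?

blocked — turn right 140°, forward 2.6 m, then turn right 44°, forward 2.2 m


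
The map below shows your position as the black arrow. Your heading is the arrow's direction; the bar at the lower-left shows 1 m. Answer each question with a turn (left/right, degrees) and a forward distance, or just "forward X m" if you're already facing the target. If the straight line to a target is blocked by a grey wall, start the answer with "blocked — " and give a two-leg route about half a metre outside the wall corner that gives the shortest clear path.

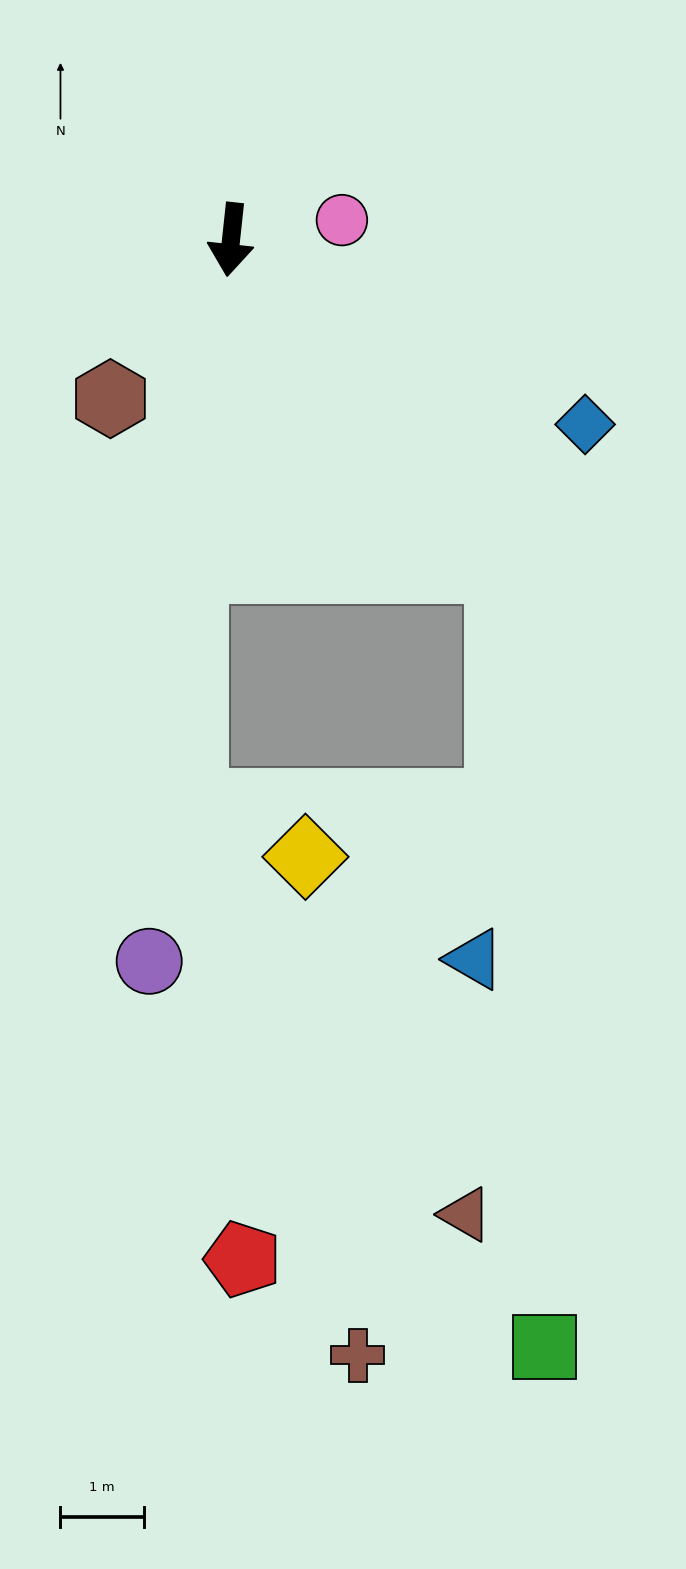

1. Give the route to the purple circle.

forward 8.7 m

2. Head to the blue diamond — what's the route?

turn left 69°, forward 4.8 m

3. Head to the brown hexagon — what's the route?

turn right 31°, forward 2.4 m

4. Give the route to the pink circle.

turn left 106°, forward 1.4 m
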